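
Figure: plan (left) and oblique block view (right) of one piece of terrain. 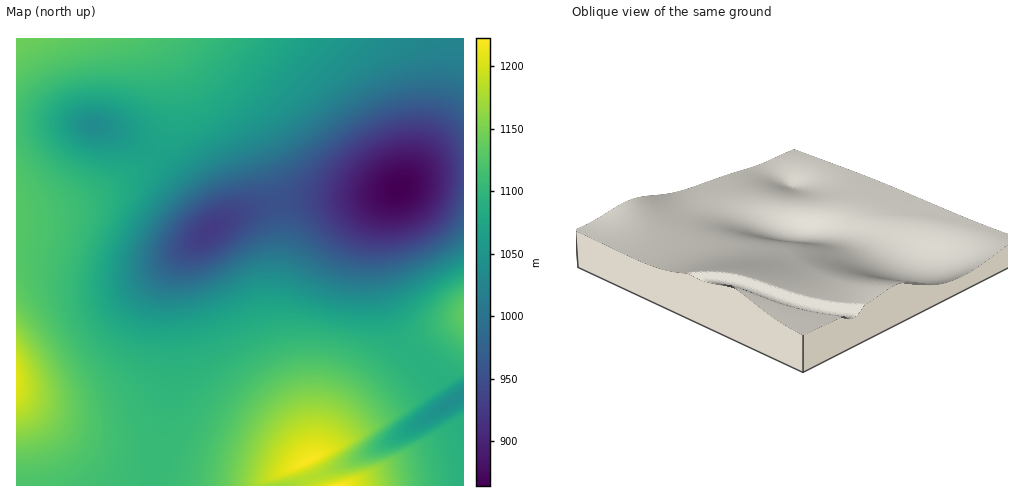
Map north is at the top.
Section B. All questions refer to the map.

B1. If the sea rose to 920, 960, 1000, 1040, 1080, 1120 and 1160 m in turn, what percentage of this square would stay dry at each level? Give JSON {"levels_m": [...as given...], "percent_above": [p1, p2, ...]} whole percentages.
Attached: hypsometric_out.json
{"levels_m": [920, 960, 1000, 1040, 1080, 1120, 1160], "percent_above": [95, 87, 80, 70, 53, 20, 6]}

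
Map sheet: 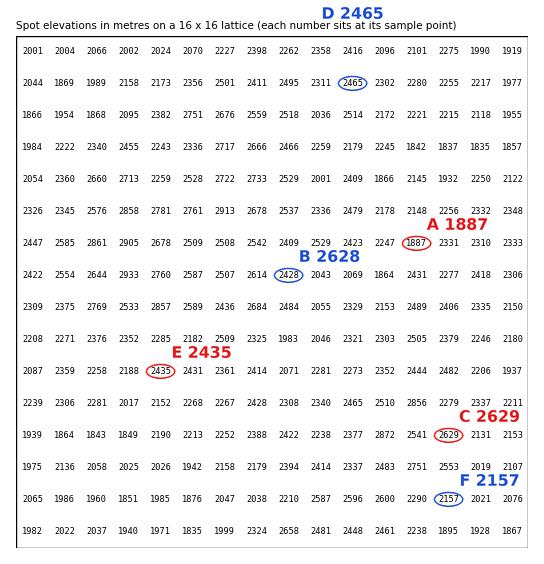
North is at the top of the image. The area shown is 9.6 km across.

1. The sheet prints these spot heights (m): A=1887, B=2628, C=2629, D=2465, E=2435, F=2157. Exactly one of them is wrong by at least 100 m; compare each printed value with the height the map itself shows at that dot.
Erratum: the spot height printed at B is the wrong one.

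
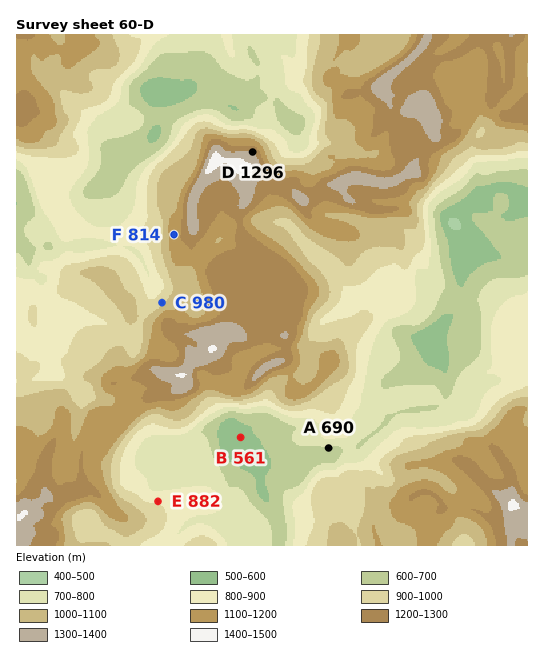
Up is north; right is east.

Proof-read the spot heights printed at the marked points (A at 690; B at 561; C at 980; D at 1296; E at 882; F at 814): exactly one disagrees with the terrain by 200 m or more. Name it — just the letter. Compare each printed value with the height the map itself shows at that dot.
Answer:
F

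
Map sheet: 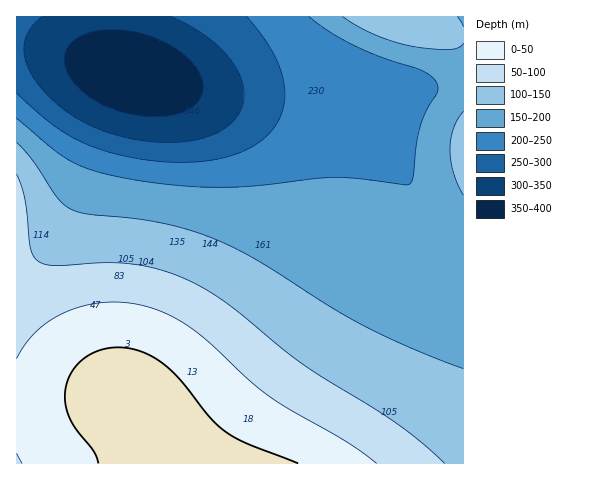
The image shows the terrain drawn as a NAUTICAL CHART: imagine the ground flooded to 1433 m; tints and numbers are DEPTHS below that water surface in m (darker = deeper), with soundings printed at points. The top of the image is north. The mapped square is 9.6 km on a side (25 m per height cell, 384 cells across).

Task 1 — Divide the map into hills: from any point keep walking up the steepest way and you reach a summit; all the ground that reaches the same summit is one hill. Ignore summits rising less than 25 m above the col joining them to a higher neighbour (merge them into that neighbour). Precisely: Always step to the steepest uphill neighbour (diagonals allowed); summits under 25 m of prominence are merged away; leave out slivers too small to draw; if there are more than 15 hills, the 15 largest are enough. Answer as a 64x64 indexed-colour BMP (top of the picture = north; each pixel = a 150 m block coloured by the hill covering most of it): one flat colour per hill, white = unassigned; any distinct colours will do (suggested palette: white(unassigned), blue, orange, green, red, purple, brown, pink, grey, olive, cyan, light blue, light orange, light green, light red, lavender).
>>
<image width="64" height="64" href="data:image/bmp;base64,Qk12CAAAAAAAAHYAAAAoAAAAQAAAAEAAAAABAAQAAAAAAAAIAAATCwAAEwsAABAAAAAAAAAA////ALR3HwAOf/8ALKAsACgn1gC9Z5QAS1aMAMJ34wB/f38AIr28AM++FwDox64AeLv/AIrfmACWmP8A1bDFABERERERERERERERERERERERERERERERERERERERERERERERERERERERERERERERERERERERERERERERERERERERERERERERERERERERERERERERERERERERERERERERERERERERERERERERERERERERERERERERERERERERERERERERERERERERERERERERERERERERERERERERERERERERERERERERERERERERERERERERERERERERERERERERERERERERERERERERERERERERERERERERERERERERERERERERERERERERERERERERERERERERERERERERERERERERERERERERERERERERERERERERERERERERERERERERERERERERERERERERERERERERERERERERERERERERERERERERERERERERERERERERERERERERERERERERERERERERERERERERERERERERERERERERERERERERERERERERERERERERERERERERERERERERERERERERERERERERERERERERERERERERERERERERERERERERERERERERERERERERERERERERERERERERERERERERERERERERERERERERERERERERERERERERERERERERERERERERERERERERERERERERERERERERERERERERERERERERERERERERERERERERERERERERERERERERERERERERERERERERERERERERERERERERERERERERERERERERERERERERERERERERERERERERERERERERERERERERERERERERERERERERERERERERERERERERERERERERERERERERERERERERERERERERERERERERERERERERERERERERERERERERERERERERERERERERERERERERERERERERERERERERERERERERERERERERERERERERERERERERERERERERERERERERERERERERERERERERERERERERERERERERERERERERERERERERERERERERERERERERERERERERERERERERERERERERERERERERERERERERERERERERERERERERERERERERERERERERERERERERERERERERERERERERERERERERERERERERERERERERERERERERERERERERERERERERERERERERERERERERERERERERERERERERERERERERERERERERERERERERERERERERERERERERERERERERERERERERERERERERERERERERERERERERERERERERERERERERERERERERERERERMRERERERERERERERERERERERERERERERERERERERETMxERERERERERERERERERERERERERERERERERERERETMzERERERERERERERERERERERERERERERERERERERERMzMRERERERERERERERERERERERERERERERERERERERMzMxERERERERERERERERERERERERERERERERERERERMzMzERERERERERERERERERERERERERERERERERERERMzMzMREREREREREREREREREREREREREREREREREREREzMzMxEREREREREREREREREREREREREREREREREREREzMzMzERERERERERERERERERERERERERERERERERERETMzMzMRERERERERERERERERERERERERERERERERERETMzMzMxERERERERERERERERERERERERERERERERERERMzMzMzEREREREREREREREREREREREREREREREREREREzMzMzMRERERERERERERERERERERERERERERERERERETMzMzMxERERERERERERERERERERERERERERERERERETMzMzMzERERERERERERERERERERERERERERERERERERMzMzMzMREREREREREREREREREREREREREREREREREREzMzMzMxERERERERERERERERERERERERERERERERERETMzMzMzERERERERERERERERERERERERERERERERERERMzMzMzMREREREREREREREREREREREREREREREREREREzMzMzMxERERERERERERERERERERERERERERERERERETMzMzMzERERERERERERERERERERERERERERERERERERMzMzMzMREREREREREREREREREREREREREREREREREREzMzMzMxEREREREREREREREiIiIREREREREREREREREiIiIiIiERERERERERERESIiIiIiIhERERERERERESIiIiIiIiIREREREREREREiIiIiIiIiIhEREREREREiIiIiIiIiIhEREREREREiIiIiIiIiIiIiIhERERESIiIiIiIiIiIiERERERERESIiIiIiIiIiIiIiIhEREiIiIiIiIiIiIiIRERERERESIiIiIiIiIiIiIiIiIiIiIiIiIiIiIiIiIhERERERERIiIiIiIiIiIiIiIiIiIiIiIiIiIiIiIiIiEREREREREiIiIiIiIiIiIiIiIiIiIiIiIiIiIiIiIiIRERERERESIiIiIiIiIiIiIiIiIiIiIiIiIiIiIiIiIhERERERERIiIiIiIiIiIiIiIiIiIiIiIiIiIiIiIiIi"/>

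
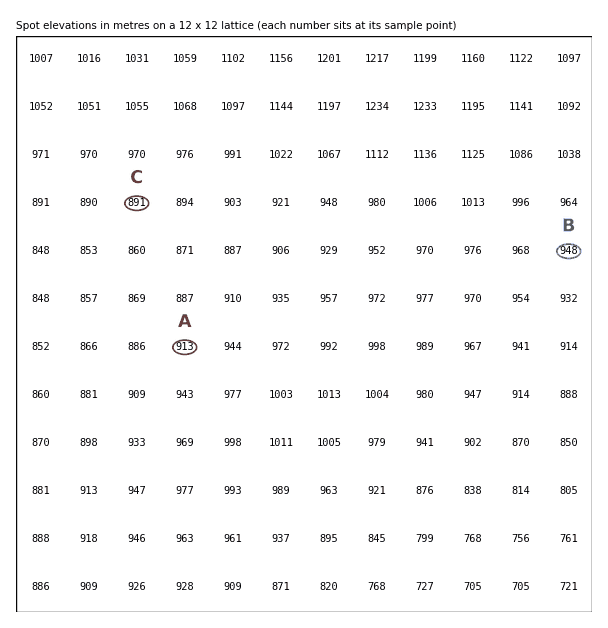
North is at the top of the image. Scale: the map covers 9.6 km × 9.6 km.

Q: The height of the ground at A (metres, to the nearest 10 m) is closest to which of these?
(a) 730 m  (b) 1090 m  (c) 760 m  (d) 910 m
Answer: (d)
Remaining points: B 950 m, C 890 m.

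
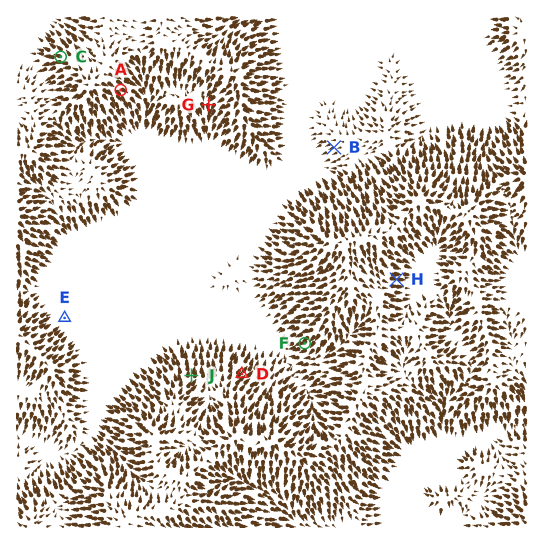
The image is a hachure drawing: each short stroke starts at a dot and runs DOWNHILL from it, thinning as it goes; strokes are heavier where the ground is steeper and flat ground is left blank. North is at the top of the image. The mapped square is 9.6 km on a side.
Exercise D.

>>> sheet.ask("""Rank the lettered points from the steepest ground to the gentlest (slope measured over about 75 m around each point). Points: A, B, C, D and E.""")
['A', 'D', 'C', 'B', 'E']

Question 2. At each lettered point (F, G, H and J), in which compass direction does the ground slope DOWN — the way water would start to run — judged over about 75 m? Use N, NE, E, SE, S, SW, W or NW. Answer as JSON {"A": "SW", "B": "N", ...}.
{"F": "SW", "G": "S", "H": "E", "J": "N"}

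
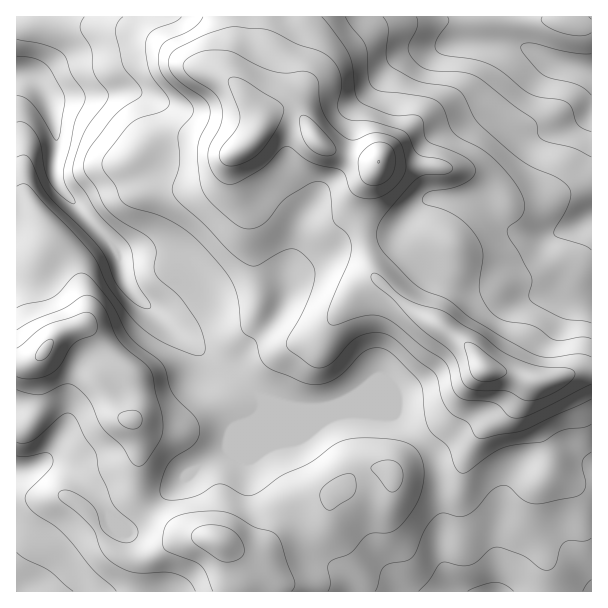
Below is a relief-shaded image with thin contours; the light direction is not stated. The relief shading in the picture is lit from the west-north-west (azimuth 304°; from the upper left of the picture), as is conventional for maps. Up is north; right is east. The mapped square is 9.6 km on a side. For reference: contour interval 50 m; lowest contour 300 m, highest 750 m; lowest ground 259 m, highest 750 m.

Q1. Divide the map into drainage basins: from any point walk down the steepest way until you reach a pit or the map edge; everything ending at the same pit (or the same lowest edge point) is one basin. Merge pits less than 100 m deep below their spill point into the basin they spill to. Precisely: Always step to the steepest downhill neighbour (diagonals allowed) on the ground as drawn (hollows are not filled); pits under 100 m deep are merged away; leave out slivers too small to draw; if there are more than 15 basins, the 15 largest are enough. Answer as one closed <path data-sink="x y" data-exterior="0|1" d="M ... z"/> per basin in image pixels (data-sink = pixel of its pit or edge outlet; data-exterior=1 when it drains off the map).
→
<path data-sink="17 75" data-exterior="1" d="M233 16l-217 1 0 408 11-1 10-13 1-27-2-21 8-13 4-2 24 10 28 23 16 29 9 8 6 2 5 6 3 11-1 57 4 9 14 14 24 15 32 6 30 15 12 1 11-8 21-33 14-13 14-4 19-2 8-4 15-16 10-5 20 0 6 3 62-59 12-24 18-21-19-25-27-19-28-16-37-33-6-15-3-18 0-36 4-23 11-21-23-4-27-8-13-10-10-18-13-12-9-1-11 3-13 13-1-11-15-21-16-18 0-13 6-20z"/><path data-sink="591 71" data-exterior="1" d="M591 16l-357 1 0 25-6 20 0 13 25 30 6 9 1 11 13-13 11-3 9 1 13 12 10 18 13 10 27 8 23 4-11 21-4 23 0 36 3 18 6 15 37 33 28 16 27 19 21 27 26 3 24 9 15-2 21-7 20-2z"/><path data-sink="495 591" data-exterior="1" d="M485 368l-16 16-15 29-62 59-6-3-20 0-10 5-15 16-8 4-19 2-14 4-14 13-21 33-11 8-12-1-17-9 10 19 3 28 353 1 1-220-13 0-28 8-15 2-24-9z"/><path data-sink="17 591" data-exterior="1" d="M48 348l-12 15 2 21-1 27-10 13-11 2 0 165 221 1 1-13-3-16-6-14-8-8-15-5-17-1-18-7-15-11-17-19 0-61-5-14-3-3-6-2-9-8-10-21-17-19-17-12z"/>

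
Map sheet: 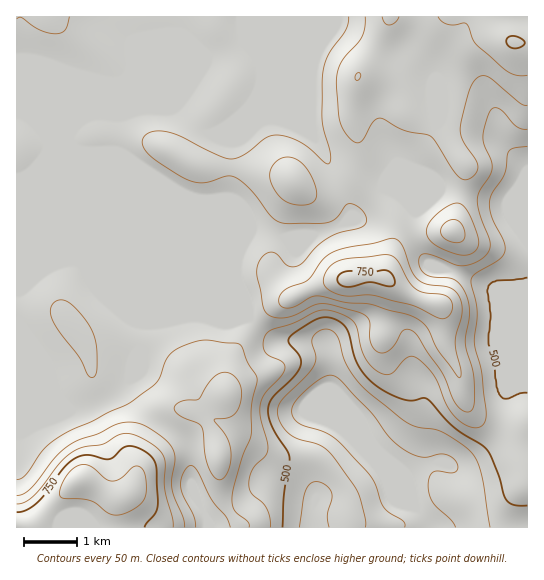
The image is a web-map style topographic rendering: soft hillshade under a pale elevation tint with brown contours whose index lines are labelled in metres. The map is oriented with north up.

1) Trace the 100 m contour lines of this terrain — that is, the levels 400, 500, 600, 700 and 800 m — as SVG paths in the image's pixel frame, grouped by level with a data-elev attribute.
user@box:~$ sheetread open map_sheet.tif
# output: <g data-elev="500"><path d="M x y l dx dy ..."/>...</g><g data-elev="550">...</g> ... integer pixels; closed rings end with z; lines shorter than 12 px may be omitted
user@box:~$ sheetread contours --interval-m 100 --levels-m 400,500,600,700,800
<g data-elev="400"><path d="M405 527l0-4-2-2-14-8-5-6-12-29-31-35-14-10-25-8-8-7-2-8 3-8 12-13 15-11 9-3 8 4 32 34 19 25 16 13 9 4 8 2 22-3 9 5 4 7-1 5-6 2-17-1-4 5-2 9 2 9 3 7 17 17 6 8"/></g><g data-elev="500"><path d="M282 527l2-32 6-37-2-7-17-26-3-11 0-8 5-9 21-20 6-11 0-8-11-15 0-5 6-5 16-11 12-5 12 2 11 8 3 7 8 28 5 9 8 10 13 9 18 9 10 2 12-3 6 2 24 26 28 19 6 5 11 23 6 21 3 7 8 4 12 1"/><path d="M527 393l-8 0-13 6-3-1-5-6-4-29-6-20 3-28-4-24 2-5 7-5 31-3"/></g><g data-elev="600"><path d="M196 527l-3-12-10-19-2-10 2-13 7-7 3 0 4 4 14 28 15 19 4 10"/><path d="M249 527l-1-5-14-12-2-12 9-37 10-26 0-29 6-27-2-5-8-12-5-15-5-4-35-3-13 4-14 6-8 8-7 20-7 8-26 18-57 27-13 7-14 12-18 25-4 4-4 0"/><path d="M89 377l5 0 3-8 0-22-4-15-8-13-12-14-8-5-8 1-4 3-2 5 2 12 8 13 18 23z"/><path d="M17 19l5-1 18 12 17 4 5-1 3-3 4-13"/><path d="M349 17l-3 12-17 25-6 19-1 46 8 34 0 8-1 3-4-1-23-20-11-5-10-3-7 0-7 2-22 17-14 5-12-3-38-20-14-4-16 0-5 3-3 4 0 8 8 10 36 23 15 3 25-7 11 3 15 13 18 25 10 6 37 0 11-1 8-4 8-12 4-2 8 2 6 6 4 7-4 7-25 7-9 5-12 8-14 16-5 4-5 1-6-2-9-10-5-3-6 1-5 4-5 9 0 9 6 32 6 8 9 3 11-1 25-12 8-1 37 8 6 3 4 4 2 24 4 7 6 3 5-1 5-3 12-19 4-1 4 1 7 6 23 35 15 34 7 6 7 0 4-6 0-19-1-16-8-27 5-29-3-17-6-11-7-7-23-2-6-3-5-7-1-8 3-5 5 0 28 11 8 1 14-4 10-8 3-5 0-7-10-27-3-14 2-10 10-14 3-8-1-8-8-22 0-8 4-14 4-8 6-1 6 4 14 15 5 2 5 0"/></g><g data-elev="700"><path d="M173 527l-1-9-7-29 0-24-2-9-4-6-8-6-12-7-9-3-9 0-18 10-20 3-10 5-14 11-25 33-9 6-8 2"/><path d="M439 318l6 0 5-4 3-8-3-7-7-4-18-2-10-4-7-8-10-20-7-5-8-1-42 5-11 6-6 9-1 6 2 5 4 4 8 4 10 2 20-1 10 1 36 9z"/><path d="M452 242l9 0 3-3 1-4-3-10-4-4-4-2-8 3-5 8 2 7z"/><path d="M355 79l2 2 2-2 2-4-2-2-4 2z"/><path d="M382 17l3 6 4 2 6-3 4-5"/><path d="M438 17l4 5 7 3 17-2 9 20 27 24 12 8 13 0"/></g><g data-elev="800"><path d="M110 514l8 1 8-2 11-6 6-6 3-7 0-8-1-11-3-6-4-3-4 1-13 11-8 3-7-2-12-10-7-4-6 0-8 4-11 14-2 8 0 6 5 2 16 0 10 2z"/></g>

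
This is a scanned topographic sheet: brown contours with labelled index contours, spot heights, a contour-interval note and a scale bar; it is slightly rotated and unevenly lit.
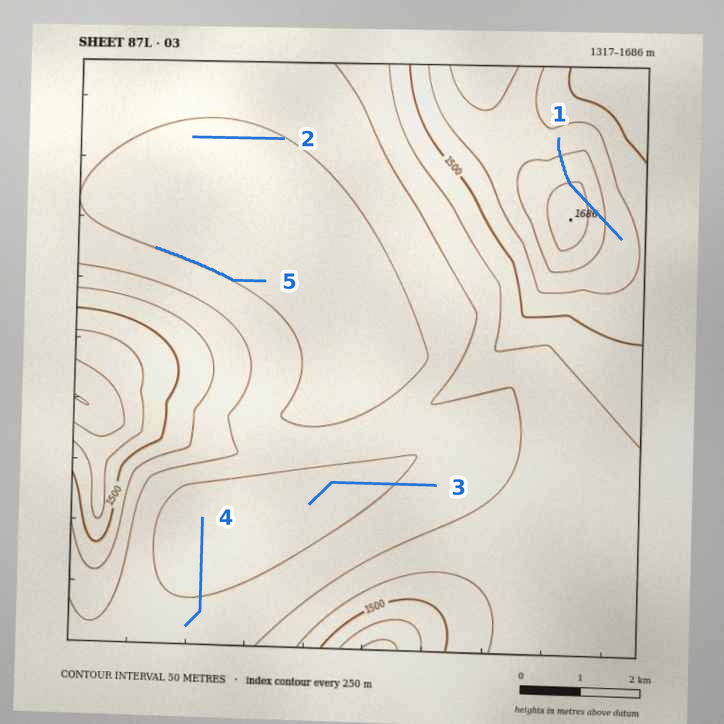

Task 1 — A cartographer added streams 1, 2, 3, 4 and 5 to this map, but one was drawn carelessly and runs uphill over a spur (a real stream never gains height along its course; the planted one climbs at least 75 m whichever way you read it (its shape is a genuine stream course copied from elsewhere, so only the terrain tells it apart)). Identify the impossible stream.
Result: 1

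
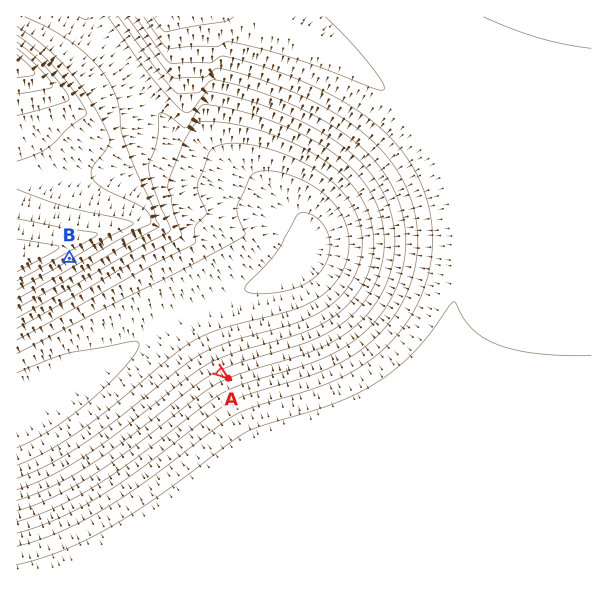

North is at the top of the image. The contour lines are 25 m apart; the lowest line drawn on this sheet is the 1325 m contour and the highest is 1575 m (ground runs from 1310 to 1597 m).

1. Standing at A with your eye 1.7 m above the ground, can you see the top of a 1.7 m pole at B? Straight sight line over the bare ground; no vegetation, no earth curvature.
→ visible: true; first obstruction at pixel None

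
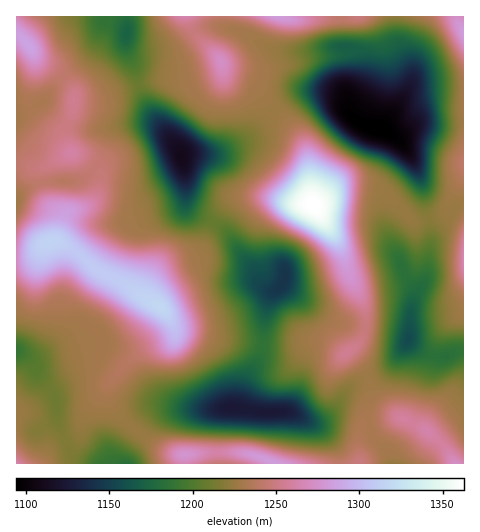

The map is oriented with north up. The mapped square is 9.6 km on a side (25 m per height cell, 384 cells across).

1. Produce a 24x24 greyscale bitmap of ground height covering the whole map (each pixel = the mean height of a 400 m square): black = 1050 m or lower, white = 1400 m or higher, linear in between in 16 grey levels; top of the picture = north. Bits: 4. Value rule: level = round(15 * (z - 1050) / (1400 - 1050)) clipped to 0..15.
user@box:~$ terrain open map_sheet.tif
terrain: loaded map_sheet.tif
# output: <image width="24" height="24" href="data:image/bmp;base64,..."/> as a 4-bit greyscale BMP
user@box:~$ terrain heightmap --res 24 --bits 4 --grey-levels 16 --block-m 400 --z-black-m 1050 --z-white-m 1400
<image width="24" height="24" href="data:image/bmp;base64,Qk2WAQAAAAAAAHYAAAAoAAAAGAAAABgAAAABAAQAAAAAACABAAATCwAAEwsAABAAAAAAAAAAAAAAABEREQAiIiIAMzMzAERERABVVVUAZmZmAHd3dwCIiIgAmZmZAKqqqgC7u7sAzMzMAN3d3QDu7u4A////AIh3ZniZmZmYiIiImXd3d3iHd3ZmZ4iJmHd4iHdlREREZ4iZiHd4iHdlQ0RFd4iIiHd4iId2VVZniId3d2d4iIiYdmZ3iIdmZneIiImph2Z4iIdVZniIiJq5h2Z3iIdVd4iImru5h2VWeJhleJmJq7uodlRGiZdmaKuru6qYdlVGipdmaKu7qZmIdmZnqodneKu6mIh3d3eKy4d3eIqqmIdmd4nN24d3eImZmIdVeIrN24h2eIiIiIZEZ4isyodkaIiZiHUzRniaqGUzaIiYiGQ0ZneJdTIjV4iIh2RWd3iHUiIjV4iJiHZ4iIh2MiIzV4iIh3eImYh2QzMzV5mId2eImYh3VUVEaKmHdmeImIiHZVVVeZh3ZmeJiImZiId3iQ=="/>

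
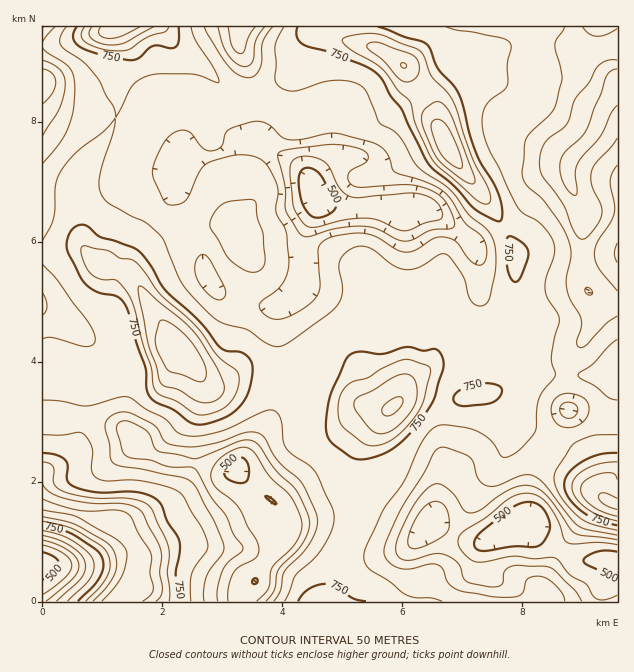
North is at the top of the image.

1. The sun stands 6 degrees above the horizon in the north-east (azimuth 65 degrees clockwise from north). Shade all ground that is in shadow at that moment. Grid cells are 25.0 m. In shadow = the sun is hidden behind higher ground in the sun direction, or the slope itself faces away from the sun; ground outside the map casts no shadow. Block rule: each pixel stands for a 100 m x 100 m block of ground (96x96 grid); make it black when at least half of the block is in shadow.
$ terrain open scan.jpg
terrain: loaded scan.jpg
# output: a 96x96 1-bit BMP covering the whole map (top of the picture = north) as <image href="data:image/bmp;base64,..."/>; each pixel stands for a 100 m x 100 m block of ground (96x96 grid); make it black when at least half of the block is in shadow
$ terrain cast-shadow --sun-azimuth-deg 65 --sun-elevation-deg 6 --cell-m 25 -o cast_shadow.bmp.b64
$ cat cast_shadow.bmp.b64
<image width="96" height="96" href="data:image/bmp;base64,Qk2+BAAAAAAAAD4AAAAoAAAAYAAAAGAAAAABAAEAAAAAAIAEAAATCwAAEwsAAAIAAAAAAAAA////AAAAAAD/4AAB//AAAAAAAAD/8AAB/+AAAAAAAAD/+AAA/8AAAAAHAAD//AAA/8AAAAGPAAD//AAAf8AAAAf8AAD//gAAP8AAAAf8AAD//gAAH8AAAA//4AD//gAAD/AAAB////D//AAAD/gAAB///////AAAD/wAAB///////AAAH/4AAB//////+AAAH/4AAI//////4AAAP/8AAfP/////AAAAP/8AAf3////4AAAAf/8AAf5///+AAAAAf/8AAP4///8AAAAB//4AAP4f//wAAAAH//4AAHwP//gAAAAP//wAAH8H/+AAAAAP//wAAD/h/+AAAAAP//wAAAfg/8AAAAAf//gAAAfgP4AAAAAP//8AAAfgAAAAAD4P///gAAfgAAAAD/+H///4AAfAAAAAH//D///+AAPAAAAAP//B////AAGAAAAAf/+Af///AAAAAAAA///AP///gAAAAAAf///gAP//gAAAAAB////gAH//AAAAAeB////gAD//ABgAA/B////gAB/yABwAA/h////gAA/gAAgAA/h////gAAfgAAAAA/g////AAAfgAAAAAfAf///AAAPgAAAAAAAP//+AAAHAAAAAAAAP//gAAAHAAAAAAAAP//gAAADAAAAAAAAP//gAAAAAAAAAAAAP//gAAAAAAAAAAAAf//AAAAAAAAAAAAAf//AAAAAAAAAAAAA//+AAAAAAAAAAAAA//+AAAAAAAAAAAAD//+AAAAAAAAAAAAD//+AAAAAAAAAAAAD//8AAAAAAAAAAAAD//8AAAAAAAAAAAAH//4AAABwAAAAIAB///wAEAB8AAAB8AD///wAeAD+AAAD8AH///gA/gB+AAAD8AH//xAA/AB+AAAH+AH//wAA+AB+AAAH+AH//gAA+AB8AAAH+AH7/AAA8AB8AAAP8AH7+AAA8AA4AAAP8ADx8AAAYAAAAHgf8ADx8AAAAAAgAf//4ADw4AAAAAD/////4AH4QAAAAAH/////wAH+AAAAAAH/////wAH/AAAAAAP/////gAP/AAAAAAP/////AAP/AAAAAAP/////AAP/AAACAAP////+AAf+AAAHAAP////+AAf+AAADAAP////8AAf+AAADAAP////4AAf8AAAAAAH////wAAfcAAAAAAH////gAAPAAAAAAAH////gAACAAAAAAAH////AAAABgAAAAA////+AAAABwAAAAD/f//+AAAAhwAAAAH8P//8AAAA74AAAAH4H//8AAAA/4AAAAHwH//4AAAAf4AAAADj///4AAAAD8AAAAAD///wAAAAD8AAAEAD///gAAAAD+AAAcAD///gAAAAD+AAB4AD///AAAAAD+AABwAD//+AAAAAD/AAAAAH//+AAAAAD/AAAAPD//+AAAAAD/4AAA/D//8AAAAAD//gAB/D//8AAAAAH//gAB////wAAAAAP//AAB////gAAAAAP/+BgB///+AAAAAAH/8BgA//4AAAAAAAD/4AAAf/gAAAAAAAB/4AAAP/AAAAAAAAA="/>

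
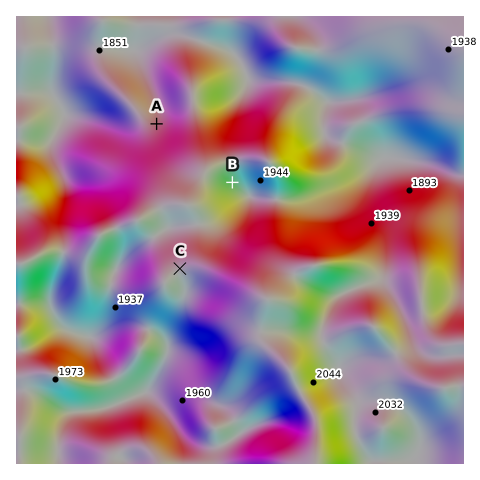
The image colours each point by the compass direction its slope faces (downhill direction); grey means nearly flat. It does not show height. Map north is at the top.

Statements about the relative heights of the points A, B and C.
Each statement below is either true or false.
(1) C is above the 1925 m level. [true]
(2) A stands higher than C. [false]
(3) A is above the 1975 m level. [false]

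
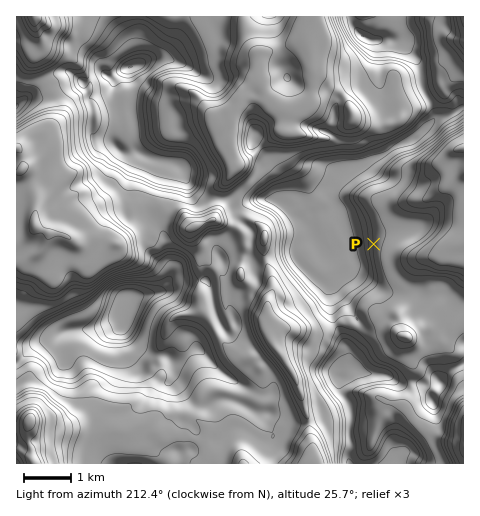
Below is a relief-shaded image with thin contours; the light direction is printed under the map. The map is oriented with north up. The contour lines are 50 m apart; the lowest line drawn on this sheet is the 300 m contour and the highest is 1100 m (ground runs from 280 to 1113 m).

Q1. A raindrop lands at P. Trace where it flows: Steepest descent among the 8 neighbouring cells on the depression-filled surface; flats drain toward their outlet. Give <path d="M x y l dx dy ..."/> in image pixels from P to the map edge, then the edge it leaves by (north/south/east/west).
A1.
<path d="M374 244l10 0 9 9 6 0 1 2 6 0 1 1 31 0 9-8 15-3 1-1"/>
exit: east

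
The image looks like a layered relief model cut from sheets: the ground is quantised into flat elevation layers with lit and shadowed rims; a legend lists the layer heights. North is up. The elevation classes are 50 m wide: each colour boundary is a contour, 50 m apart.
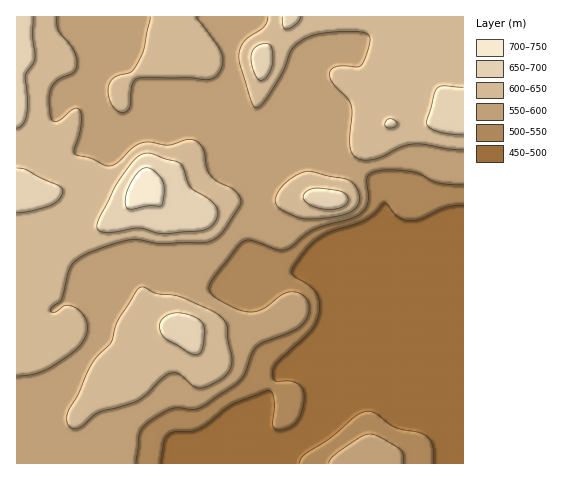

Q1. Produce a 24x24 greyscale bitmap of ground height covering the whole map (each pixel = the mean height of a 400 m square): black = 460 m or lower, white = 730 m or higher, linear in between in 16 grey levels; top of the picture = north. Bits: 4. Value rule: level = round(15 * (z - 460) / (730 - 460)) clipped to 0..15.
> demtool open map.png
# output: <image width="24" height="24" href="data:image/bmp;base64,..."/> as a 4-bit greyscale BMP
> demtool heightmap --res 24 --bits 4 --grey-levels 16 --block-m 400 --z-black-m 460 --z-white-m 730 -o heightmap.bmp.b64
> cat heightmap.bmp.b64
<image width="24" height="24" href="data:image/bmp;base64,Qk2WAQAAAAAAAHYAAAAoAAAAGAAAABgAAAABAAQAAAAAACABAAATCwAAEwsAABAAAAAAAAAAAAAAABEREQAiIiIAMzMzAERERABVVVUAZmZmAHd3dwCIiIgAmZmZAKqqqgC7u7sAzMzMAN3d3QDu7u4A////AFZ3dlMhERESRWZUIFZ3d1MiERIRE1VDEFV4h2VEMhIxATIQAGVomIdmUyIyABEAAHdnqIh4hkIhAAAAAJmHiImamFMhAAAAAJmYeIm7qGVBAAAAAIiYeJq7l2ZkEAAAAIiHZ4mYdUVlEAAAAIiGZod2VDNDEAAAAIiHZmZmVEMxAAAAAIiZh2d3ZVVSEAAAEZmaq6u7p1ZmQhAREaqZrN3cuHeJqVIzIrupnO7LqHeaunM0RLqZmt3Kh3d4h2RVVqmId6upd3d3d4h2d6mId3d3d3d3d5qZmqiId3d3d3d3d5qqvLh3eHd3d4d3d5mZvLmHeId4d5p3eImZqrqXd4mql6uHd4mYmbqHd3mph5qXd3iIibl3d3iYd3iqmZiIiA=="/>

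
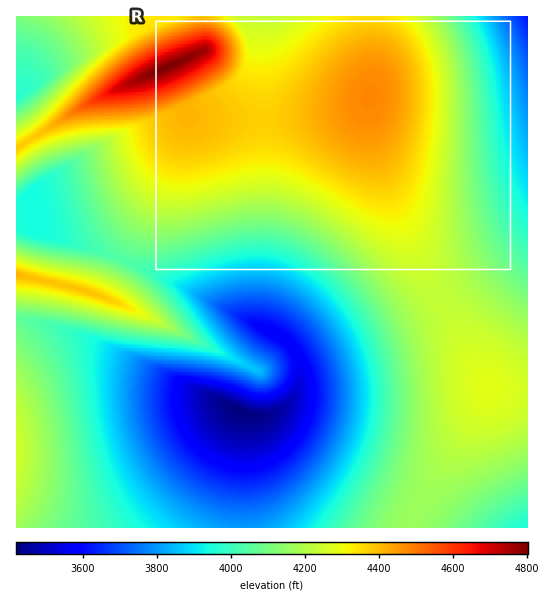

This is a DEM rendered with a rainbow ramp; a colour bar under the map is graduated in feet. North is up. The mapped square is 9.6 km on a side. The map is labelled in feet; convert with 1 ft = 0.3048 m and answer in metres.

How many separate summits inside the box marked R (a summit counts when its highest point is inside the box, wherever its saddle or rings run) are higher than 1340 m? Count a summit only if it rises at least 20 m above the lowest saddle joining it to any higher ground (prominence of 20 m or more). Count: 2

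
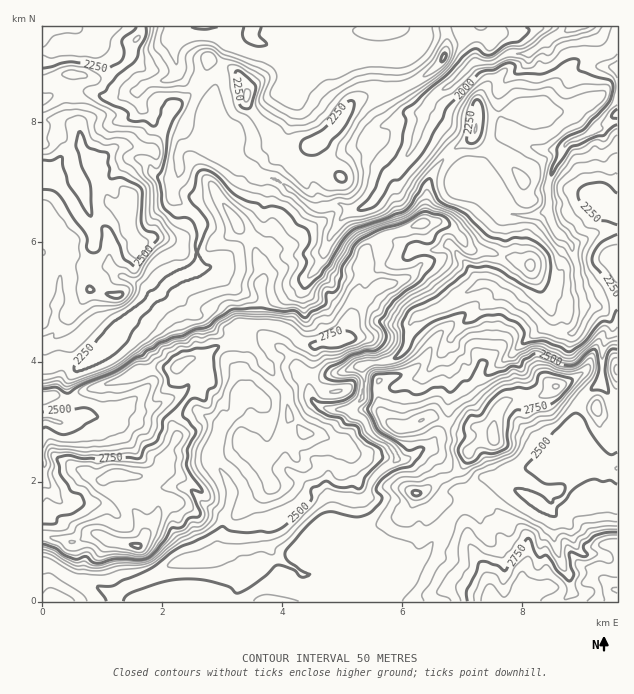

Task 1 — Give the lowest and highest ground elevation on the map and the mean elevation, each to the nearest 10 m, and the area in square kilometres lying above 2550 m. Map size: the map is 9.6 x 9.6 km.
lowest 1790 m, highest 3010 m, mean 2410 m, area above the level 27.4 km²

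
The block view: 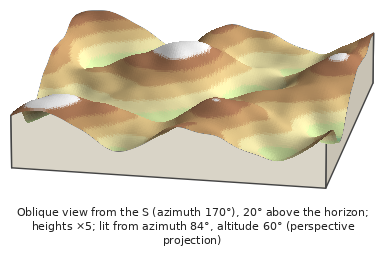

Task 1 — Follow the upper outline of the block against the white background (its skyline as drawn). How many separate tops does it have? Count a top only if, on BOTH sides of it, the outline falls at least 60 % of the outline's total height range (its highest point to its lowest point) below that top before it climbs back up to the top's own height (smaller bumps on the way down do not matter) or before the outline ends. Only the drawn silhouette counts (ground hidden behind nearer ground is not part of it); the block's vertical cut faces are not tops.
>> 0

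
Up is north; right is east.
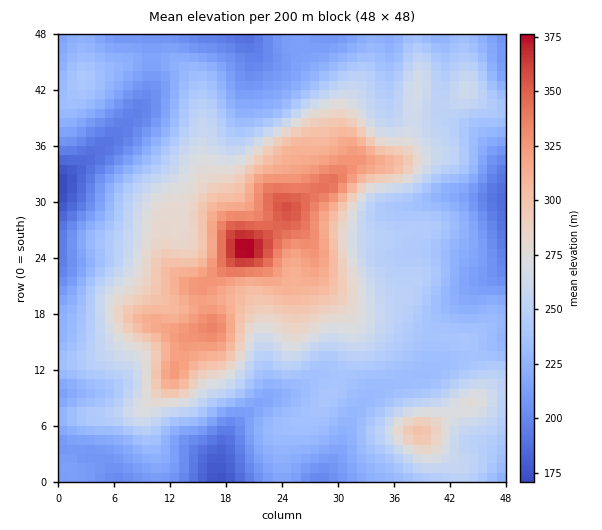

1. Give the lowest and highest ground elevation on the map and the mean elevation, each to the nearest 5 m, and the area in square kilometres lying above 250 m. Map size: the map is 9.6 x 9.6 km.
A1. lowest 170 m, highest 380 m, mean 250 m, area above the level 39.7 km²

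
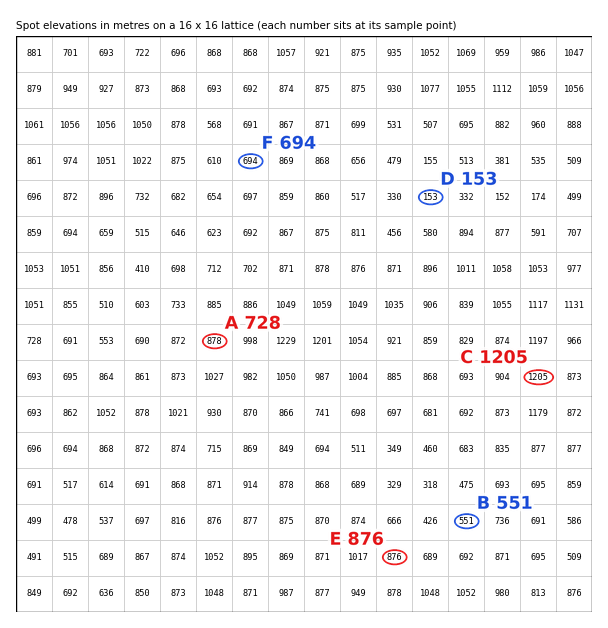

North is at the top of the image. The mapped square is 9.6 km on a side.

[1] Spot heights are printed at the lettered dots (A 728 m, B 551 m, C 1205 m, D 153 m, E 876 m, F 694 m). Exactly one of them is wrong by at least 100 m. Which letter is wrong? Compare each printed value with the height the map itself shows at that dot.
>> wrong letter A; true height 878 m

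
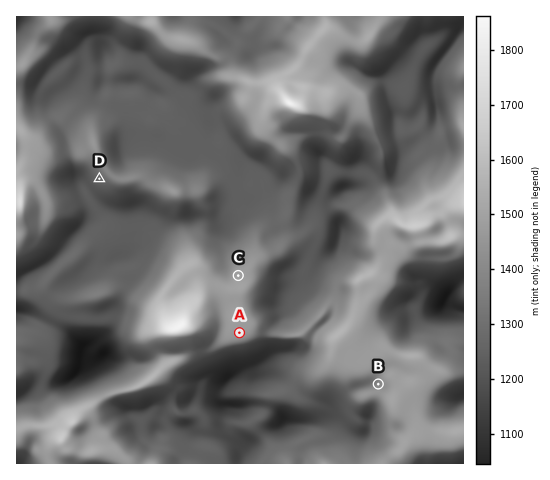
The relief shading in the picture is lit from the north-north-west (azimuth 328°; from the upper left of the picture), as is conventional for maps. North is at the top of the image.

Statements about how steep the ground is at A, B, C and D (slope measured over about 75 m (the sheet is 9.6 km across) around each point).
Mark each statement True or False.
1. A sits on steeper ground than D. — False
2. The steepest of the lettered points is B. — False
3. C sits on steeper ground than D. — False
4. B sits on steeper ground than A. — True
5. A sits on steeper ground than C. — False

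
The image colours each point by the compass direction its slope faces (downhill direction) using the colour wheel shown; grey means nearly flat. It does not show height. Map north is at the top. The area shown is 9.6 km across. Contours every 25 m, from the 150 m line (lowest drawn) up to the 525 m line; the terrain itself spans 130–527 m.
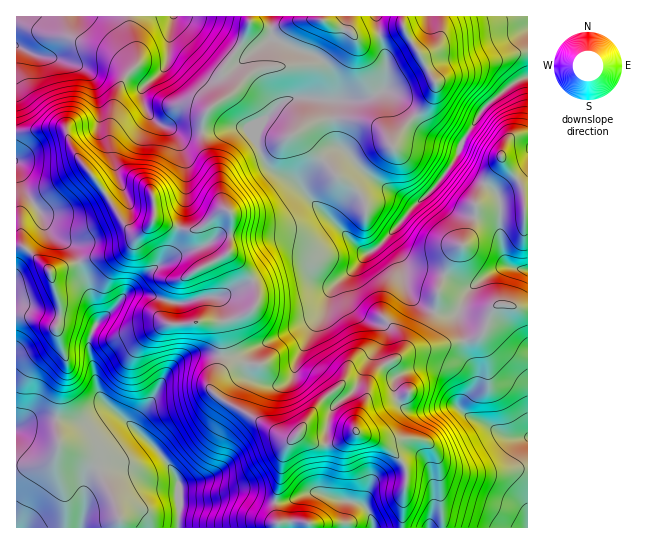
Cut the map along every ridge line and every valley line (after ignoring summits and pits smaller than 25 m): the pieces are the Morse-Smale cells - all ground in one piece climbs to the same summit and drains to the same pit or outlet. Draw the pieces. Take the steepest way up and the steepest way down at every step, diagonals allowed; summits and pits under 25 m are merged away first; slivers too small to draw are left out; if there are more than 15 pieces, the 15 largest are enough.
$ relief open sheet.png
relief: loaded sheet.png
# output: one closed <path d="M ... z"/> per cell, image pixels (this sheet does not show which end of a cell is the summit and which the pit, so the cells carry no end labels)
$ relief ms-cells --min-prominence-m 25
<path d="M270 16l-21 1-2 16-7 13-19 27 8 20-4 6-18 12-4 8 0 11 44-2 8 9 10 26 9 9 24 12 53 57 16 12-20 24-2 12 7 18 14 13 13 5 4 9-30 57-21 18-5 17-1 19 13-2 17-12 0-9 11-23 1-13 4-9 7-9 23-13 22-21 11-21-14-8-12-11-5-12-4-23-13-18 2-7 27-29-5-1-42-28-20-23-12-8-4-14-1-28-3-2 3-4 0-16-7-18-11-8-19-6-22-10z"/><path d="M247 128l-44 3 2 20 14 24 4 30 9 12-1 30-6 9-48 25-4 5-6 24 0 11 3 3 19 0 9-3 20 2 3 8 1 25 19-1 36-16 40-22 7-7 9-24 20-15 14-17-16-13-53-57-24-12-9-9-10-26z"/><path d="M506 304l-7 0-7 6-7 20-7 7-68 14-31 17-10 14-2 17-11 23 0 9 25 10 21-2 21 1 10 9 7 14 5 5 10 4 38 1 34-5 1-158z"/><path d="M229 211l-10 1-14 13-8 4-15 0-28-9-28 29-11 6-21 2-15 6 18 52 0 8-8 16 0 14 10 41 11 14 24 20 3-9 18-22 8-18 15-18 20-8 20 3 5-2-2-23-3-8-20-2-9 3-19 0-3-3 0-11 6-24 4-5 38-20 14-10 3-34z"/><path d="M375 16l-104 0 1 22 23 11 19 6 11 8 7 18 0 16-3 4 3 2 1 28 4 14 10 7 9 11 18 17 37 24 6 0 24-25 14-18 5-14-29-12-34-38-13-7 3-28z"/><path d="M173 16l-44 1 0 10 8 28 0 8-13 15-9 24-6 27 2 33-6 7-12 8 30 45 12 10 8-1 11-11 28 9 15 0 8-4 14-13 8-2-6-9-4-30-13-24-1-16-20 1-22-7-12-10-6-14 0-14 11-8 13-16z"/><path d="M527 16l-150 0 0 11 10 35-3 28 13 7 34 38 28 12 25-40 26-22 18-8z"/><path d="M129 16l-113 1 0 114 7 1 20-4 22 1 10 24 18 23 12-7 6-7-2-33 6-27 9-24 13-15z"/><path d="M206 353l-19 3-9 5-9 9-14 27-18 22-2 8 33 36 11 19 0 11 36 2 11-3 20 0 16 8 12 3 6-20 3-26 4-11 5-7-10-3-67-41-4-6 0-6 8-13 2-13z"/><path d="M347 275l-16 15-6 20-24 40-5 11-3 14-6 8-6 2-14 0-16-6-3-4-1-10 1-7 7-9-2-1-16 8-16 1-2 13-8 13 1 8 13 10 32 18 28 18 8 2 6-6 16 11 10 1 3-26 4-10 21-18 30-57-4-9-13-5-14-13-7-18z"/><path d="M62 128l-19 0-27 5 0 33 7 21 18 27 6 15 10 10 15 8 7 16 15-6 21-2 11-6 18-18-13 0-8-9-24-39-24-30-8-22z"/><path d="M57 419l-24 1-17 7 0 100 103 1 1-10-5-17-16-32-13-13-19-7-8-6z"/><path d="M113 411l-6 0-17 10-32-2 1 24 8 6 19 7 10 9 19 36 6 27 57 0 2-18-1-28-6-11-14-20-14-14z"/><path d="M249 16l-76 1-6 46-3 6-21 18-2 4 4 18 12 14 26 9 20-2 0-11 4-8 18-12 4-6-8-20 19-27 7-13 2-8z"/><path d="M21 245l-5 1 0 68 9 1 30 12 12 32 0 12-7 20-3 27 33 3 17-10 6 0-13-14-4-12-7-32 0-14 8-16 0-8-17-50-3-2-27 9-11-12z"/>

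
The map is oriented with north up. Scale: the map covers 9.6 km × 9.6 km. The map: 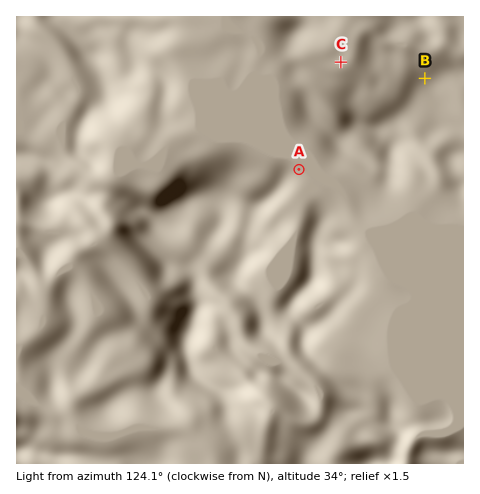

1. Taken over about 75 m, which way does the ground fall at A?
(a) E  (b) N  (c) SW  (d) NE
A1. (d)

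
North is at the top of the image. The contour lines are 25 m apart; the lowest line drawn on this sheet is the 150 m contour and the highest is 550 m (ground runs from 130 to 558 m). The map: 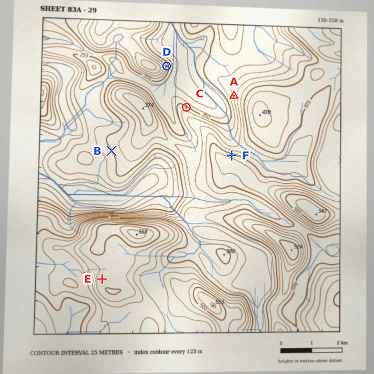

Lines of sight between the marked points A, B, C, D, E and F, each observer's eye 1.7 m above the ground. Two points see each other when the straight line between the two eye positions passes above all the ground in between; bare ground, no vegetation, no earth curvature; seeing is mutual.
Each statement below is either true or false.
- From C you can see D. true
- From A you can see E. false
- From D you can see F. true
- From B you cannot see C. true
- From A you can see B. false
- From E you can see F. false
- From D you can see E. false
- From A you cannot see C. false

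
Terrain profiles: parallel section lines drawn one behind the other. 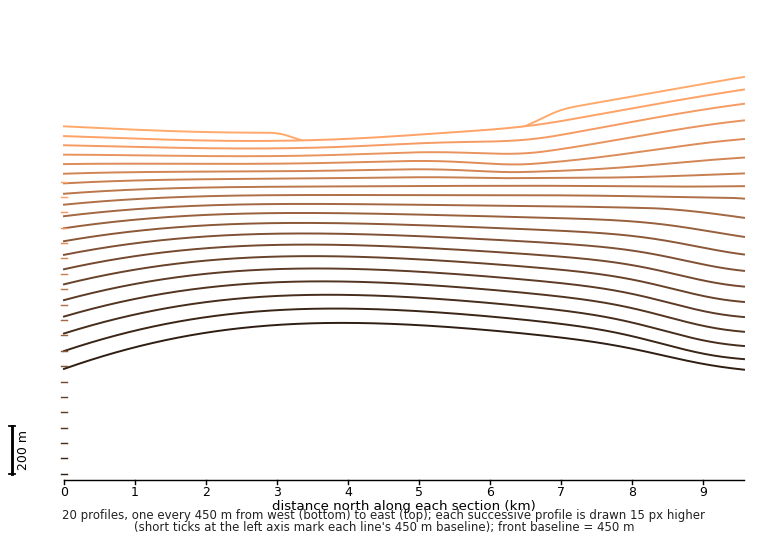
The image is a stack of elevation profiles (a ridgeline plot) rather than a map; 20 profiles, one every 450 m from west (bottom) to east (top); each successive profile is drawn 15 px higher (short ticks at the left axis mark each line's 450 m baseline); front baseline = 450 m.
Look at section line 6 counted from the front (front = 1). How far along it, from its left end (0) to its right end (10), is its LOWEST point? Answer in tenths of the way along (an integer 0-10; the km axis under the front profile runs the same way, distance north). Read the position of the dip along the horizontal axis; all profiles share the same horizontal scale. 10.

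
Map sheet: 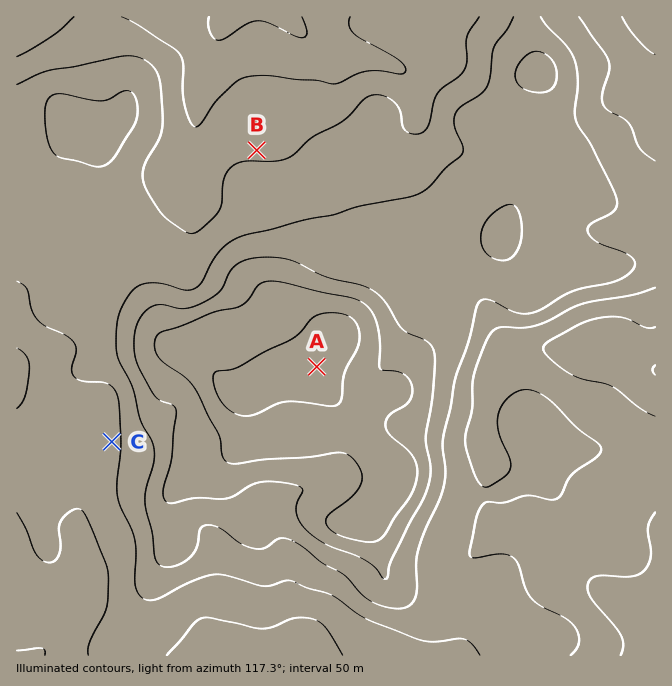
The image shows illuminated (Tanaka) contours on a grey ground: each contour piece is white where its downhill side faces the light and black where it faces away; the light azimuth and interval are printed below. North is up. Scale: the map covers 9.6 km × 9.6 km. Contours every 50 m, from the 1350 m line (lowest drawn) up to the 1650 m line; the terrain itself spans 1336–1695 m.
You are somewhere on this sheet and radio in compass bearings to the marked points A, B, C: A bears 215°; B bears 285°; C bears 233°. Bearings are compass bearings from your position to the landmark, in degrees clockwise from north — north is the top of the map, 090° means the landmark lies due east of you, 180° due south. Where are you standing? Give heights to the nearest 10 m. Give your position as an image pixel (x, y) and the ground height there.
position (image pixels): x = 435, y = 198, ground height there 1510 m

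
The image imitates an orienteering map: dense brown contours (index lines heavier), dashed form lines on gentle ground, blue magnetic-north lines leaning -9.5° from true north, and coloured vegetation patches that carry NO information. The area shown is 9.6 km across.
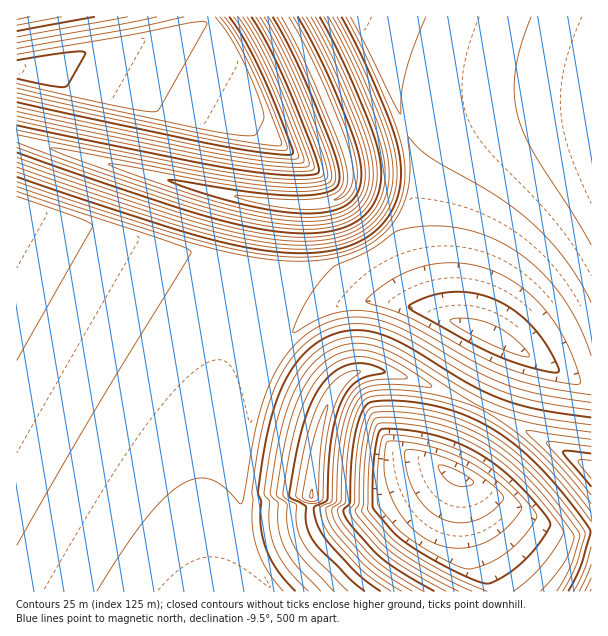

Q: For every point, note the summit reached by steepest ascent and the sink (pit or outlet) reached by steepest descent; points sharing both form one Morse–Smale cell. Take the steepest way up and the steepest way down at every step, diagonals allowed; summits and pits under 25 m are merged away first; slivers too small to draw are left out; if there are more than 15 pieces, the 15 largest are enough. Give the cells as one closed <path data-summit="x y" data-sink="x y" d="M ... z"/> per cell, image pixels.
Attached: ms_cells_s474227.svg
<path data-summit="311 495" data-sink="17 206" d="M17 206l-1 385 196 1-7-40-3-39 2-57 4-36 10-48 11-33 13-33 20-36-107-24z"/><path data-summit="591 117" data-sink="492 338" d="M591 16l-231 1 31 69 21 58 4 27 0 57 5 26 17 58 9 7 48 19 93 48 4 0z"/><path data-summit="311 495" data-sink="492 338" d="M264 271l-4 1-7 13-19 42-12 35-12 49-6 45-2 57 3 39 6 38 2 2 158 0-49-49-9-15-3-10 6-72 6-27 9-23 17-20 17-6 12 0 45 12 58 26 13-25 13-38-41-20-61-21-17-3-34 0-20 6-9 0-19-13z"/><path data-summit="327 104" data-sink="17 69" d="M285 16l-78 0-1 8-35 10-46 12-108 22-1 70 148 42 75 18 55 7 17 0 24-5 11-8 4-10-2-27-34-83z"/><path data-summit="311 495" data-sink="455 474" d="M377 370l-12 0-17 6-11 11-12 23-9 36-6 54 0 18 6 16 30 35 26 23 125 0 1-4-22-49-7-29-5-30-13-9 19-45 11-18-59-26z"/><path data-summit="327 104" data-sink="492 338" d="M359 16l-73 1 28 55 24 57 11 32 1 21-4 10-5 6-11 4-19 3-38-3-5 20-6 48 20 10 42 27 9 0 20-6 34 0 51 13-10-30-12-56 0-57-4-27-21-58z"/><path data-summit="327 104" data-sink="17 206" d="M20 139l-4 1 0 66 2 2 191 51 53 10 10-67-33-4-41-10z"/><path data-summit="591 468" data-sink="455 474" d="M483 409l-5 2-27 60 110 64 11 1 19-4 1-64-58-34z"/><path data-summit="591 591" data-sink="455 474" d="M465 480l3 23 8 36 22 53 94-1-1-59-19 4-11-1z"/><path data-summit="591 468" data-sink="492 338" d="M507 344l-26 64 53 26 57 34 1-81-14-5z"/><path data-summit="17 17" data-sink="17 69" d="M206 16l-189 0-1 52 5 0 134-30 48-13 3-2z"/>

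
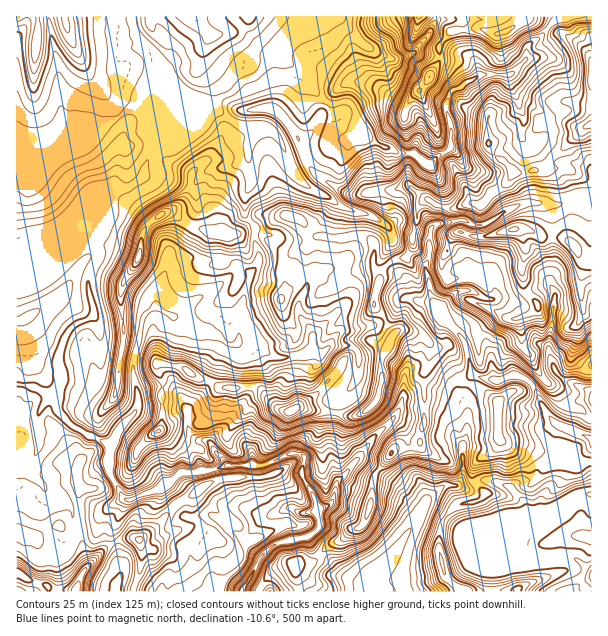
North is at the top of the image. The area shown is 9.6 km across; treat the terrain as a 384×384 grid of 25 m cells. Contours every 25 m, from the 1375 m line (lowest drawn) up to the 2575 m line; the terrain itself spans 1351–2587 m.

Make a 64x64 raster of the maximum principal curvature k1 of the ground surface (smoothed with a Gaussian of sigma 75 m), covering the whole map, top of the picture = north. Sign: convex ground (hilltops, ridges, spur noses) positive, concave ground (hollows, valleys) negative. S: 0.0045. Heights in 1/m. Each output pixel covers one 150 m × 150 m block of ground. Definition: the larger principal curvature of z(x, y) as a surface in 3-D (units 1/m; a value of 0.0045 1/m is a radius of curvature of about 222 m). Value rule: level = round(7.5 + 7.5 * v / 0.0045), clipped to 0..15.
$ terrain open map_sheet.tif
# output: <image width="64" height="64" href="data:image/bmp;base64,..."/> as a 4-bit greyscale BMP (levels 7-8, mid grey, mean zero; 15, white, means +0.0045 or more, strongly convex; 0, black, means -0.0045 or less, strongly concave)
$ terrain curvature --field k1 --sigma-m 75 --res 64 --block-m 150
<image width="64" height="64" href="data:image/bmp;base64,Qk12CAAAAAAAAHYAAAAoAAAAQAAAAEAAAAABAAQAAAAAAAAIAAATCwAAEwsAABAAAAAAAAAAAAAAABEREQAiIiIAMzMzAERERABVVVUAZmZmAHd3dwCIiIgAmZmZAKqqqgC7u7sAzMzMAN3d3QDu7u4A////AHms3fxniL12eIeIvGjviJqJqoh4iHd3ic7u7u7ah3eL3sqI33d4jod4iIedqI+4qpmHd3eIiIid2Yd3ia3bmZnYaGePyId9qHiIh4rZitqpmYd3d3iIiK+Wd3d4iImqmbh3d4v8dmuqmYiXiLx4vdy8qId4h3iIv4d3d4d4iIiKmIh3iq6ne6qoeJiJnZasrM7aqIiIeIned3d3eIiIiHmJmHiKebu9qZd3iaqK64h4au/aqYiIiO13d4eIiJmZmZmZiYp4ibu5ipmJmIiu64mHm93JiHeI3md3iHiIiJmZiHiZiniHqZqYiZiImXit//hqzfuIiHevdniId4h4iIiHeImKd4maiLl4h4mId4mYl6uZ7omHeJ/IeId4d3d4h4iIeJp4iHqpramYiHd4iHqlh5i/mIh3eu3LmIh4iIiIiId3mpmmeIiKzKd3eHiInqnHmZ+nd3Z5q7zMuYmJiIeIiIiavLm5h2ec7ZiIeHjMieipj6iId4iGmqmHqoiod4iIiJmam8qYaJmt////29is15iet4d3l5e5d4iJl5qYh4iImph663eZaWmYqYrv1p64iIz6hmeZ2rp3qJiZmaqHiZiap3jedournZa4apr7fqmXaP+Yis7avamZmIiZm4iIiJrKiK+niqrKm+uduGZtmLd4r+3OypeKuqqZmIiYiHeJqZl4nvqqmJedp3nreLx4uIec27t4lniaupmImZeIeJqYipiJ78mIl5yXh6yYineph4m5u3eIiJyoh3iIiIiJqImsh4iN6pm6iaeIfKh4iKuYiIitiIiIjJd3h3eLiIqImr2Xhmvoh5mImpu967zN7/qYd62IiIeMmJmIibyJiImYndmXa+d3ioeIiu7/26mZ/7mIrIiIh4yXiHi7uYmXeIiI/Jh86HdpqJicyZzKd3du+YeciHiIvMmXe7mXiIiIiIfPh3zYeJrO7cyXiYyniHn5h6uHeJu4zcmeuIeIiYeIh6+IjLib3burqYmIeeqIePuIqpd4mXaJmP2YeYiZh4iHn4itqu+5iHeHiZh3rqh4+3ebl3l6iYZ956qriIh4mIePib3dyYd4d3eIiId82Hj7h4qoioyJp6+WjKeIiXiYiI+YrpeIiHh3d4mYdnnKaM2YiZmpjHip7Yd8p4iJiJmHf7isl4d4iHd3eaqIh5mrraeKu7iLh4vYdprHiIiHiYd/2JqHh3iIh3iJqneYiamMyryZmJmHe8eIu8iIiIeIh3/YiXeIh4iHiIqpd4mImIrLqXeIiIqrqKq92ZmIiIh3f7eIh3iIiHeIi6iIiIi6upqId4h3nNzLyZnbiZmImYePp3eIeIiIeIiciJiHd57IeYhmia3riIvIeMp4mpiIiJ+nd4iIiJmIiayYmZiHfsZoiHeN6oaInLh42Xd4mZeIn7Z3iIh3eZiZm6iJmYd812eYrKl4mHm6mHjYd3eJp4me+IeIiIh4qIiKmIiImHrqiLmOy6qIisl3ich3d3ioiIr9mIiImYiXeJqIeIeJirqJyK6ZmIiL12d4yYd3d4qHeN+ph4iImHmHmoiHh3iKnLuXrod4dnrYZmjJiHd4iYd3j7h3iIh4ioeZmYeId3uZzrqfpnh3acmHesmHeHiIiId/12aIiYmqiaiJmIiIjKZu92zHiYh5uaq8qId4iId4iI/3V4mru7qZh3iZqru7qH33m////8uqurqHiIiIh3eIi/uJu6qaqoiXmqmZmqmHivdozIeL7sqYiIiIiIiId3eJ3+u5iImIqrzMupiHiIhn+mene5iKqYiIiKqpiIh3eImb/qh4mYirrLqZmIh3qXnr3/3Nt3iIiIiIiJqoh3iIiIiMyYmZd4iKh4d4vLy5iL78vMzqeId4iHeHeKl3d3iIh3i5iImHeJmHd3vd3c27/ZeLqM25h3iId4d3mpd4d4h3dpqIiZh4mXeK3Impq8+4h56Ym9qHiZiZh3iJqpiImHd3m4h4iHiYeKyneLiXj5Z42od4vMy6mqh4iIiJqoiYeJmauYiHiZiJyXd4qZePlVvoiIvJiamIhoiIiIeJqJiImIiqmIeJiHund3ialmyIjJiZzJd3ipiGeIiId3iZmYiHeIqYh4iIjJd3eIiWjHndWKvZh3d4q5d4iIh3d4mYh3d3eKiIiIermHd3d6ieeP2IitmYiIeKuXiIh3d3iJh3d3d3mYh3eNmZh4d3q82Z+3iK2IiKh4m8eIiHh3iImIiHd3iJmYeNt4qYh4ib3pv4eZrZiImYmYqImHeHeIiId3d3d3nN3duHiZiYiZnPj8ebqtuYiZiHeomYiIiIiId3eIh3iZiaqYeImHZ5mZ+/layZyqmJmZmKiqh4iIiIh3d4iIiIeIiJh3ebmJqpi/2XiIi7iJmZmYyLqHiImIiIiHiJmYh4eIiId5q7qqh537h3eKt3iImYjYu4eImYiIiIeJmYiIiIiIh4iJmaiIiu+qmGiXaIiYd+i8h4m5h4iIh4iZiHiIiHeIiIiJh3Z6v7mqiaqIiId36L2Hi7iIiIiIh4mHd4h3eIiIiJh3dZidx3h4uod4dnnYrYicmIh4iIl3iZh4iHeIiHh4l3aJ2Z3XZmi6loiHm7eeiLuHd4iImIiImZmHiIiId3iIh3jeifuZm8uWeKvKp52Iynd4iImYiImImZiIiId3d4mqmJ+HvMzMrNuqvKqpi3nJd3eHioiImId3mZiIh3d3eJmZn7iZeJd4q7qHeI"/>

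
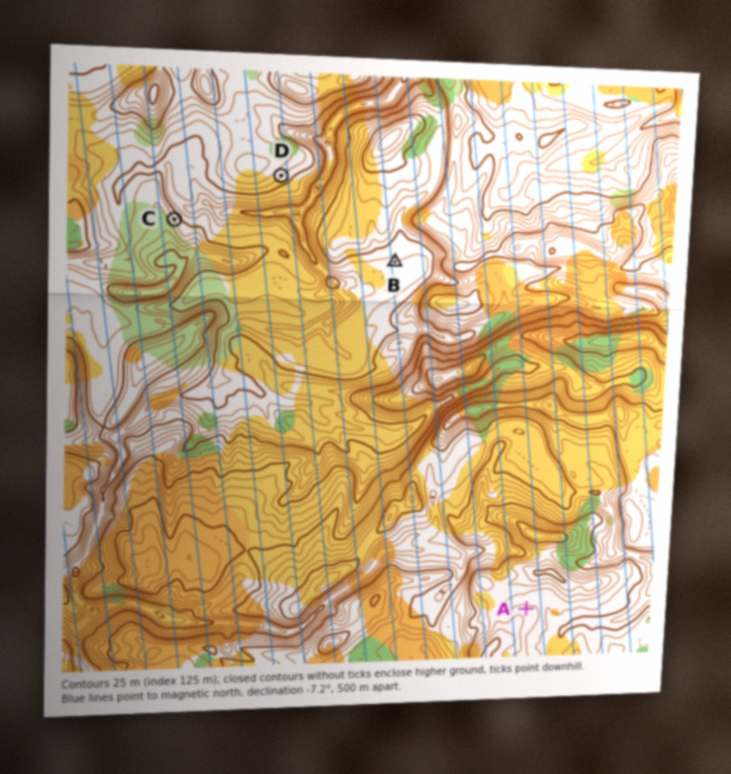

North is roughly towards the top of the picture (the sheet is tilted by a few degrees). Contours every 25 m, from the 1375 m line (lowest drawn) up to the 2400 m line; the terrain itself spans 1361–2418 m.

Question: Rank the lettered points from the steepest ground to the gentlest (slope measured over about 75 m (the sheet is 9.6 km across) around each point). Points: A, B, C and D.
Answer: C D A B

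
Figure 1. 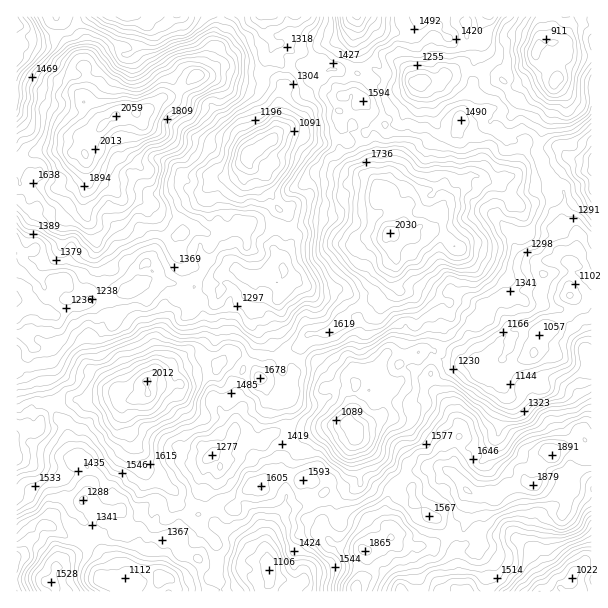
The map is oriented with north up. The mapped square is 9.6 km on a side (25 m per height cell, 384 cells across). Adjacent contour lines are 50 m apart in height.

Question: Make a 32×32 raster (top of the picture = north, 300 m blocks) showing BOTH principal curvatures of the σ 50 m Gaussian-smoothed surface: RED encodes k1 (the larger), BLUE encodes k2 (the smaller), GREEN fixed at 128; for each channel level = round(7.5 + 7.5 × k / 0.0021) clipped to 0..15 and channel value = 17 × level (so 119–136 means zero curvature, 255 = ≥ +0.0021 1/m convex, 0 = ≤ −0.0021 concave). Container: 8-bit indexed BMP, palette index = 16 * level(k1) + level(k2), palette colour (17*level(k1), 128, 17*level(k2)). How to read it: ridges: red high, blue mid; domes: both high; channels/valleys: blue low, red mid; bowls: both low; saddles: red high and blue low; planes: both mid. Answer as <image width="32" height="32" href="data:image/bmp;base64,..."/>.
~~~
<image width="32" height="32" href="data:image/bmp;base64,Qk02CAAAAAAAADYEAAAoAAAAIAAAACAAAAABAAgAAAAAAAAEAAATCwAAEwsAAAABAAAAAAAAAIAAABGAAAAigAAAM4AAAESAAABVgAAAZoAAAHeAAACIgAAAmYAAAKqAAAC7gAAAzIAAAN2AAADugAAA/4AAAACAEQARgBEAIoARADOAEQBEgBEAVYARAGaAEQB3gBEAiIARAJmAEQCqgBEAu4ARAMyAEQDdgBEA7oARAP+AEQAAgCIAEYAiACKAIgAzgCIARIAiAFWAIgBmgCIAd4AiAIiAIgCZgCIAqoAiALuAIgDMgCIA3YAiAO6AIgD/gCIAAIAzABGAMwAigDMAM4AzAESAMwBVgDMAZoAzAHeAMwCIgDMAmYAzAKqAMwC7gDMAzIAzAN2AMwDugDMA/4AzAACARAARgEQAIoBEADOARABEgEQAVYBEAGaARAB3gEQAiIBEAJmARACqgEQAu4BEAMyARADdgEQA7oBEAP+ARAAAgFUAEYBVACKAVQAzgFUARIBVAFWAVQBmgFUAd4BVAIiAVQCZgFUAqoBVALuAVQDMgFUA3YBVAO6AVQD/gFUAAIBmABGAZgAigGYAM4BmAESAZgBVgGYAZoBmAHeAZgCIgGYAmYBmAKqAZgC7gGYAzIBmAN2AZgDugGYA/4BmAACAdwARgHcAIoB3ADOAdwBEgHcAVYB3AGaAdwB3gHcAiIB3AJmAdwCqgHcAu4B3AMyAdwDdgHcA7oB3AP+AdwAAgIgAEYCIACKAiAAzgIgARICIAFWAiABmgIgAd4CIAIiAiACZgIgAqoCIALuAiADMgIgA3YCIAO6AiAD/gIgAAICZABGAmQAigJkAM4CZAESAmQBVgJkAZoCZAHeAmQCIgJkAmYCZAKqAmQC7gJkAzICZAN2AmQDugJkA/4CZAACAqgARgKoAIoCqADOAqgBEgKoAVYCqAGaAqgB3gKoAiICqAJmAqgCqgKoAu4CqAMyAqgDdgKoA7oCqAP+AqgAAgLsAEYC7ACKAuwAzgLsARIC7AFWAuwBmgLsAd4C7AIiAuwCZgLsAqoC7ALuAuwDMgLsA3YC7AO6AuwD/gLsAAIDMABGAzAAigMwAM4DMAESAzABVgMwAZoDMAHeAzACIgMwAmYDMAKqAzAC7gMwAzIDMAN2AzADugMwA/4DMAACA3QARgN0AIoDdADOA3QBEgN0AVYDdAGaA3QB3gN0AiIDdAJmA3QCqgN0Au4DdAMyA3QDdgN0A7oDdAP+A3QAAgO4AEYDuACKA7gAzgO4ARIDuAFWA7gBmgO4Ad4DuAIiA7gCZgO4AqoDuALuA7gDMgO4A3YDuAO6A7gD/gO4AAID/ABGA/wAigP8AM4D/AESA/wBVgP8AZoD/AHeA/wCIgP8AmYD/AKqA/wC7gP8AzID/AN2A/wDugP8A/4D/APf71cJAkXKycJLW9JOBkKBhtfr3o3DkcHGi96aUoqCxoub6xJGDcqKC5KL1YJKA9WCQsOK0pba2tNjG2dPHgmCww/fSw6XFx9XEw/iBgYH2xfX2+tbW9uei59ejcMSkgoGQoKO16MTGo6PmsLWSkdb4pIG16OiSstXDslClxfrVtpGz87RhsqTWxLPm94OyssW1w9jWs5Bg1aXVlJOh+bS1orSQs5LVs/bFtKT0+bKzsrKAcfSio7TW9/j0+OTE15Tm1dSStMbX1oWjccX3xfX59+LTtvPE5/eTgtbn0XDS6KVhUHO4x+VypGCCo5PGguWlYJOB5+bW1oGgxOX549ey1pOUldbWolGigqGToYHVs5RAQNfFk8XlxmCz2Ofi6MT4kJSS6LO0prXns3HGo8KRgECToICCpfnIw7KC17T4x9Tj+MTp9vqj52CjkcXo+uP3wNezyJLl+JWUYLG1kaSElbSi1vrE+dP6sMSg+rL4cbKR1YNxtuPFcoGi1oDXpbKVctnEpqb51qSy+bD2sfaipXChs+bV9HBgpcKSxIHiopOD1ZO3lbW39sLm+KK09sO1gdZQwGDSk4OB52CiovzEt5LYxGCT2LRyxaTEkqTF+PfU57Sz1rfG1bWQkWCixKSAkKG0xNWD5GDBpMOisNe0tfXF9oPDlOeR5rXn4/OUlMbGw6GQgJLVtLSgtbSAo4CygLTD+Neiw6KR1MO1UJKV01CytceTk6LEpLGQoJJxcsWEtMeypIKB56XEs/fStdfE9rT1k5NQxtfEgrP2gKLXlsiT1/bXoPvmuINwkHCC0VDTcPejt5Lk1cTF9KOCkJX56dP6tdjR+efHsPjEtYDo5en25qOCtsL35Ob56OSxxZKjk9XlxeWRk4CQ9XKTYOaRlOSjxOX3xYNxxJPFoGCktaTms8SS5teAcPj4xLK19NTV1eblk+JipIC0caPT+LC1xdb61sXE1Obk5YKSgMTEULPnxpKh+ICycdJwsmCl99bn+Me2kcfF+NT51YCz+Pfz6PnXksRwtOXF2FCQwrWT04C1pdeCg3ClxILBwvekpIPZyPaDxfnlgJKjo5JQoWH2srCBk7WS1aGitNjCtcWzxpSx1vj395LXxLWDx5CTgfaj5sS0pLP7w8ait6RwYqXFxfqjpKT29+Jw5tXXsdbD+Pb5k6Nxk8Szx5PFgKCC2NfV0sXFcKbT9/r2paOyk+SysaHXgDCQguWB8sZwYMeRlMf92GFQpbfZ1efXkbXWw4CywrGwxpORxLbmYMSgkrSAwMTm0+aBpYTn+LWykqPW5ffGtMPG1ffV5cSAgHDHcObV4qaDgZCjYMHTpJHEtKOi+ebWkPjTgMDkgpKCxMM="/>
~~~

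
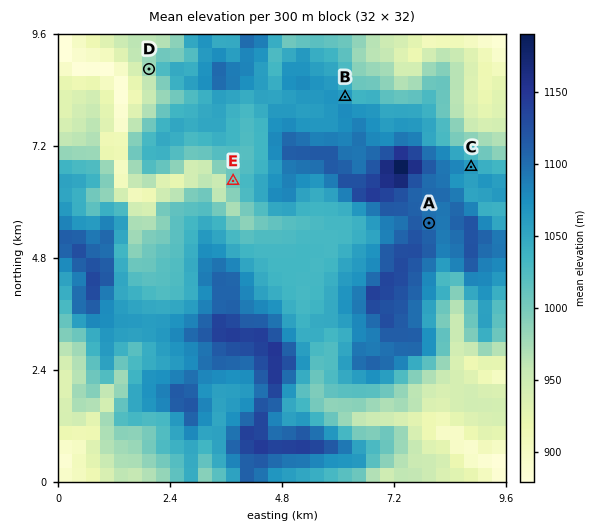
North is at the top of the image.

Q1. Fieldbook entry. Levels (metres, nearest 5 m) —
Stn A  1100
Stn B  1065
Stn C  1065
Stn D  980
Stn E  1010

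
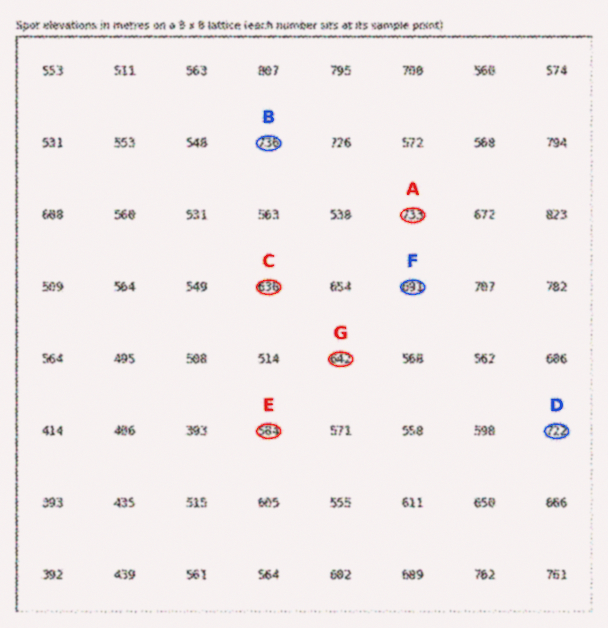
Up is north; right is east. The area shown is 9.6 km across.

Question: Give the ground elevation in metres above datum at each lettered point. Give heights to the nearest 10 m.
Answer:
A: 730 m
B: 740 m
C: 640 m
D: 720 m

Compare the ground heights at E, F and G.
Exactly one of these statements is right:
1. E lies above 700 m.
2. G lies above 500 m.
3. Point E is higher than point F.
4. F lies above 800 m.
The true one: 2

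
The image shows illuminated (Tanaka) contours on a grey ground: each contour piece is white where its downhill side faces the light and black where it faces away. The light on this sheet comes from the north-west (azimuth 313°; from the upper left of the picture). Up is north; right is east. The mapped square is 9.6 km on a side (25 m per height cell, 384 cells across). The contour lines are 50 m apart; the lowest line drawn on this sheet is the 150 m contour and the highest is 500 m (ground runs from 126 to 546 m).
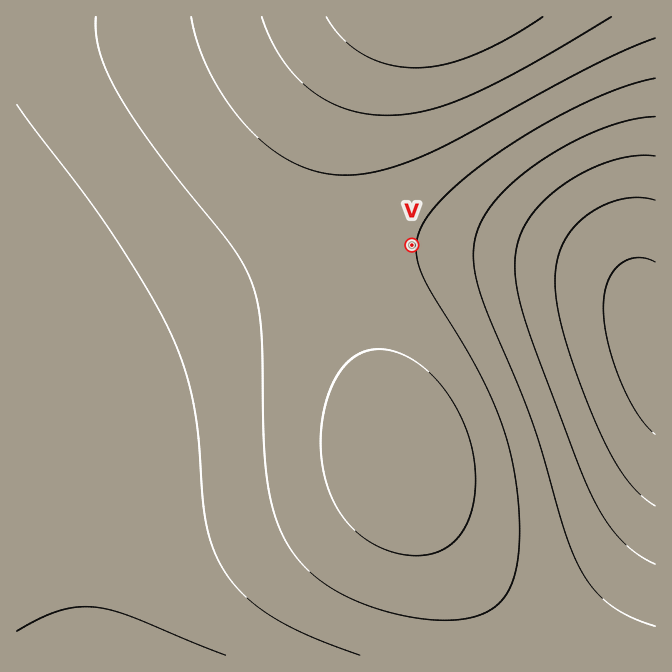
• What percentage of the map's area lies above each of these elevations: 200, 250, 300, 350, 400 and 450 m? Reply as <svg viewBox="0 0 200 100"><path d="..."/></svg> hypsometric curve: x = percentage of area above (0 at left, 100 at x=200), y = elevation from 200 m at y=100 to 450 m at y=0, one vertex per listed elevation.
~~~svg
<svg viewBox="0 0 200 100"><path d="M189 100l-12-20-49-20-46-20-46-20-25-20"/></svg>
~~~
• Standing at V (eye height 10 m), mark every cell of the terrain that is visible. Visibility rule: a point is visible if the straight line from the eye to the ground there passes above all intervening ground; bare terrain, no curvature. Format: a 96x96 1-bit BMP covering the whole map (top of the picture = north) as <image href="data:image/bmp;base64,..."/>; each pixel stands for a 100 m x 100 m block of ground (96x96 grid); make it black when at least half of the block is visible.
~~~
<image width="96" height="96" href="data:image/bmp;base64,Qk2+BAAAAAAAAD4AAAAoAAAAYAAAAGAAAAABAAEAAAAAAIAEAAATCwAAEwsAAAIAAAAAAAAA////AAAAAAAAAAAAAAAAAAAAAA8AAAAAAAAAAAAAAA8AAAAAAAAAAAAAAA8AAAAAAAAAAAAAAA8AAAAAAAAAAAAAAA8AAAAAAAAAAAAAAA8AAAAAAAAAAAAAAA8AAAAAAAAAAAAAAB8AAAAAAAAAAAAAAB8AAAAAAAAAAAAAAB8AAAAAAAAAAAAAAB8AAAAAAAAAAAAAAA8AAAAAAAAAAAAAAA8AAAAAAAAAAAAAAA8AAAAAAAAAAAAAAA8AAAAAAAAAAAAAAA8AAAAAAAAAAAAAAA8AAAAAAAAAAAAAAA8AAAAAAAAAAAAAAA8AAAAAAAAAAAAAAA8AAAAAAAAAAAAAAA8AAAAAAAAAAAAAAAcAAAAAAAAAAAAAAAcAAAAAAAAAAAAAAAcAAAAAAAAAAAAAAAcAAAAAAAAAAAAAAAMAAAAAAAAAAAAAAAMAAAAAAAAAAAAAAAMAAAAAAAAAAAAAAAMAAAAAAAAAAAAAAAEAAAAAAAAAAAAAAAEAAAAAAAAAAAAAAAEAAAAAAAAAAAAAAAEAAAAAAAAAAAAAAAEAAAAAAAAAAAAAAAAAAAAAAAAAB4AAAAAAAAAAAAAAP/AAAAAAAAAAAAAAf/gAAAAAAAAAAAAA//wAAAAAAAAAAAAB//4AAAAAAAAAAAAD//4AAAAAAAAAAAAH//8AAAAAAAAAAAAH//8AAAAAAAAAAAAP//8AAAAAAAAAAAAP//8AAAAAAAAAAAAP//8AAAAAAAAAAAAf//8AAAEAAAAAAAAf//8AAAEAAAAAAAAf//4AAAEAAAAAAAAf//4AAAEAAAAAAAAf//4AAAEAAAAAAAAf//wAAAMAAAAAAAAf//wAAAMAAAAAAAAf//gAAAMAAAAAAAAf//gAAAcAAAAAAAAf//AAAAcAAAAAAAAf//AAAAcAAAAAAAAf/+AAAA8AAAAAAAAf/+AAAA8AAAAAAAAf/+AAAB8AAAAAAAAf/+AAAD8AAAAAAAAf/+AAAD8AAAAAAAAf/+AAAH8AAAAAAAAf//AAAf8AAAAAAAA///gAA/8AAAAAAAA///+AH/8AAAAAAAB///////8AAAAAAAB///////8AAAAAAAD///////8AAAAAAAD///////8AAAAAAAD///////8AAAAAAAD///////8AAAAAAAH///////8AAAAAAAH///////8AAAAAAAH///////8AAAAAAAH///////8AAAAAAAH///////8AAAAAAAH///////8AAAAAAAD///////8AAAAAAAD///////8AAAAAAAD///////8AAAAAAAD///////8AAAAAAAB///////8AAAAAAAB///////8AAAAAAAA///////8AAAAAAAA///////8AAAAAAAAf//////8AAAAAAAAf//////8AAAAAAAAP//////8AAAAAAAAH//////8AAAAAAAAD//////8AAAAAAAAA//////8AAAAAAAAAf/////8AAAAAAAAAH/////8AAAAAAAAAAf////8AAAAAAAAAAAf///8="/>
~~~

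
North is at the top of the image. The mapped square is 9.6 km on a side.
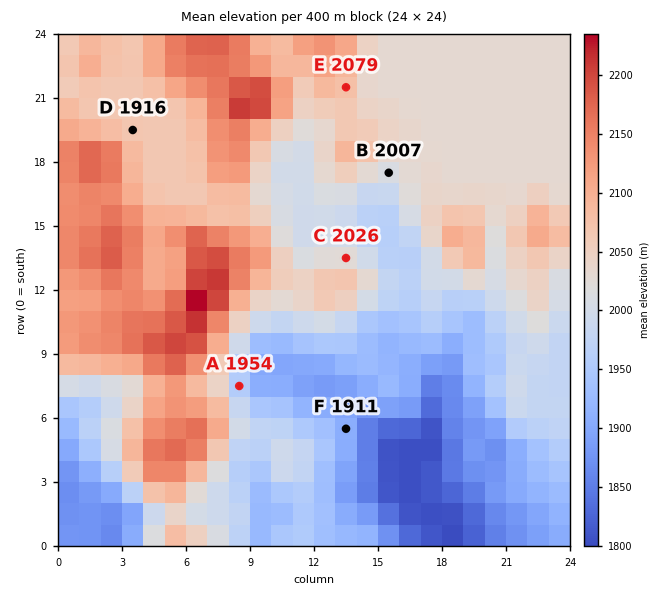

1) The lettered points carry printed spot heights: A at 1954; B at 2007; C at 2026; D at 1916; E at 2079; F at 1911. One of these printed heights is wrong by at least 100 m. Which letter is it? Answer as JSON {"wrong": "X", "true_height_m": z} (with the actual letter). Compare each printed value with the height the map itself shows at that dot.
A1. {"wrong": "D", "true_height_m": 2066}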